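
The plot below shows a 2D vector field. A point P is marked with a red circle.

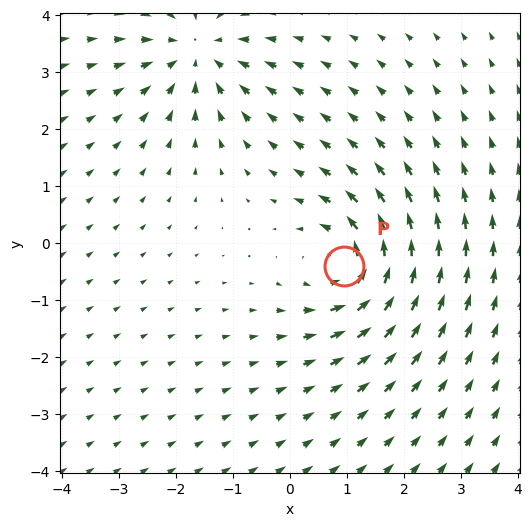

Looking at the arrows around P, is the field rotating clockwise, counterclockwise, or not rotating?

counterclockwise

Near P at (0.9, -0.4) the arrows circulate counterclockwise. The curl (z-component) there is about +3; positive curl means counterclockwise rotation.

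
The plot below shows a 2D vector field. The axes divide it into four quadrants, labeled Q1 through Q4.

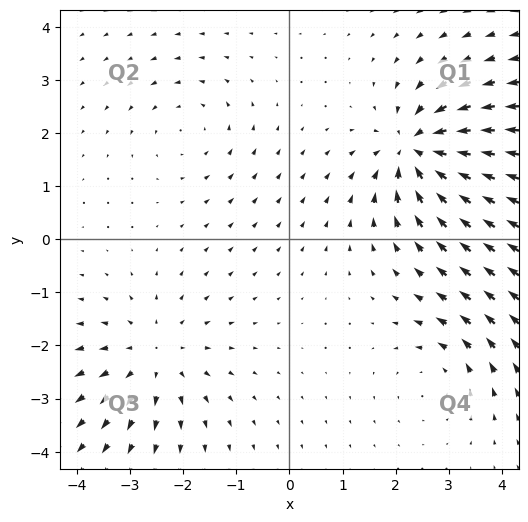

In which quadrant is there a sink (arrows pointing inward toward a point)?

The sink sits at approximately (2.4, 1.7), which lies in quadrant Q1. The divergence there is about -7, negative as expected for a sink.

Q1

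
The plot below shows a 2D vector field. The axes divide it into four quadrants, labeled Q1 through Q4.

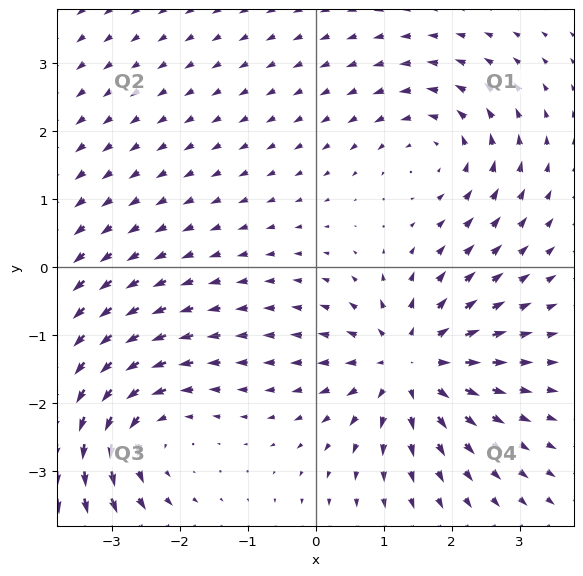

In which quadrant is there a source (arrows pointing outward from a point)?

The source sits at approximately (1.4, -1.4), which lies in quadrant Q4. The divergence there is about +5, positive as expected for a source.

Q4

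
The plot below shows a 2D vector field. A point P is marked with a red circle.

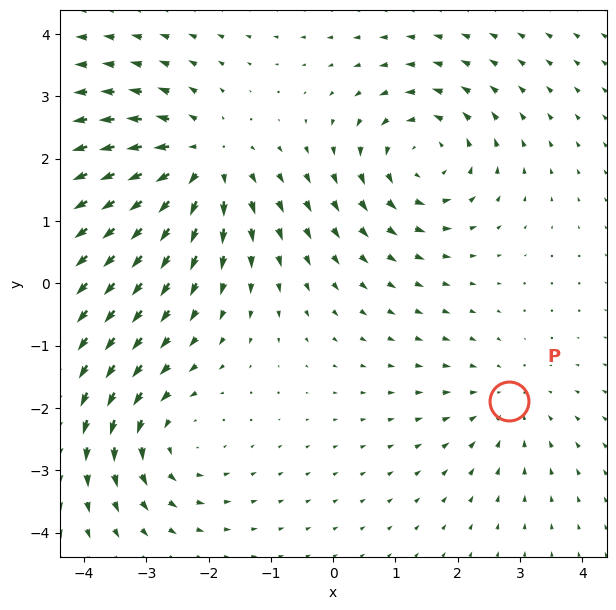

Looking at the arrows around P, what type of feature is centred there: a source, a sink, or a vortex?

sink

At P (2.8, -1.9) the arrows converge inward. Divergence about -3, curl ≈0 — negative divergence with near-zero curl is a sink.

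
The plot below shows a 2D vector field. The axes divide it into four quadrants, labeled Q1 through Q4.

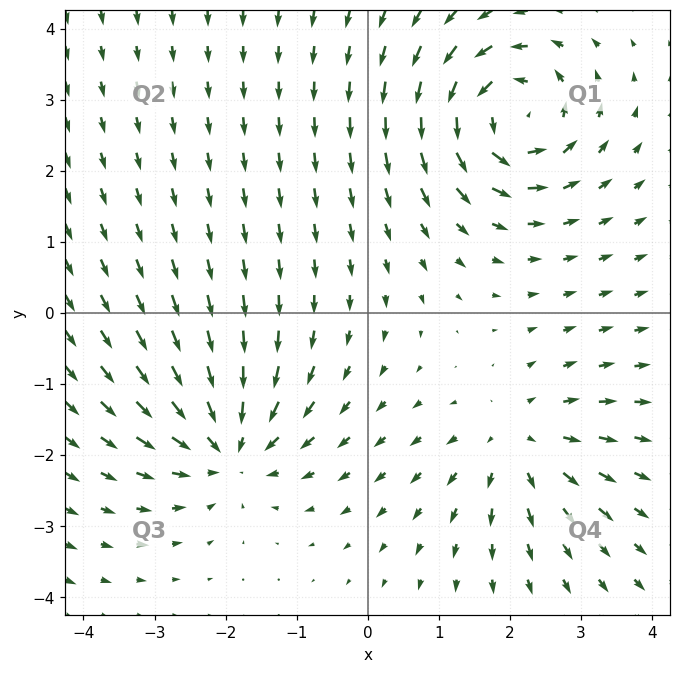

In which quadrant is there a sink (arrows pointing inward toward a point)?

The sink sits at approximately (-2.0, -1.9), which lies in quadrant Q3. The divergence there is about -5, negative as expected for a sink.

Q3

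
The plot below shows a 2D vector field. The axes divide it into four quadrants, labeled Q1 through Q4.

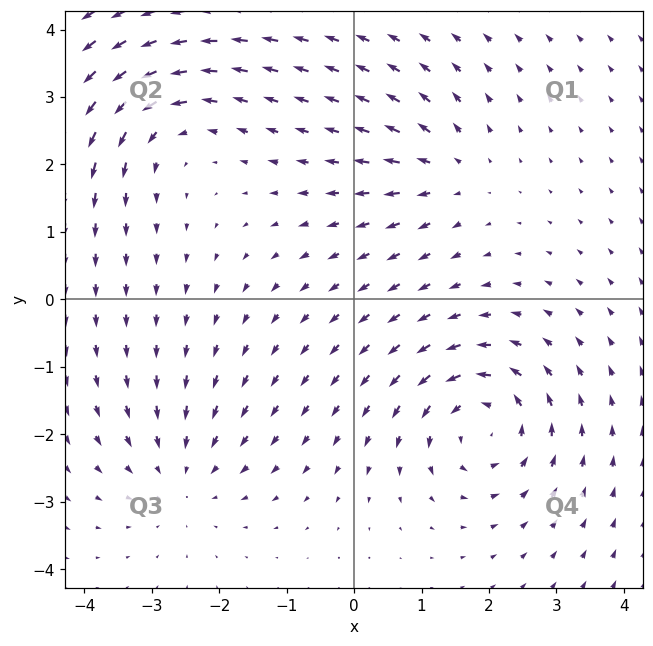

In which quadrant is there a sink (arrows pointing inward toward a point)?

The sink sits at approximately (-2.6, -2.6), which lies in quadrant Q3. The divergence there is about -3, negative as expected for a sink.

Q3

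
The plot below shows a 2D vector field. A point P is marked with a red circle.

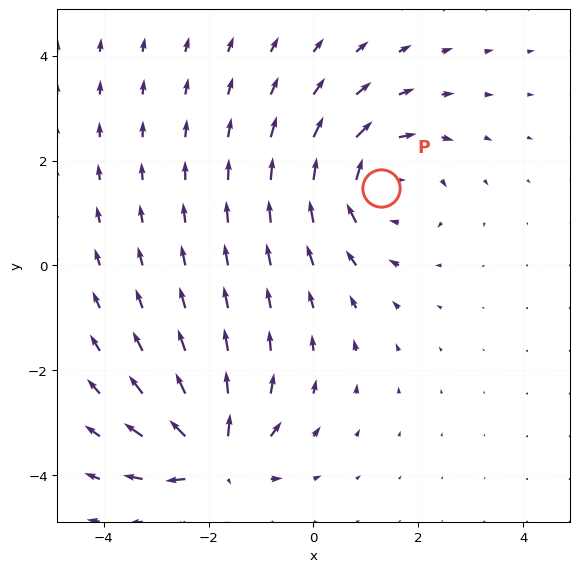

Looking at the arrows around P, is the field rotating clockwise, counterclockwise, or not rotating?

clockwise

Near P at (1.3, 1.5) the arrows circulate clockwise. The curl (z-component) there is about -4; negative curl means clockwise rotation.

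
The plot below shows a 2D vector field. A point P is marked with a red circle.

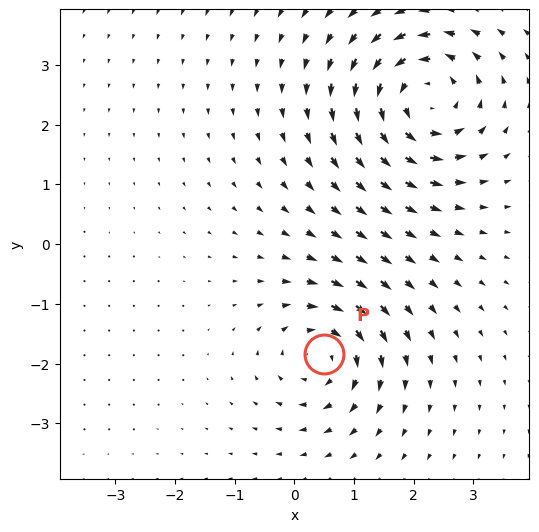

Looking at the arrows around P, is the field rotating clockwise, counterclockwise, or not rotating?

Near P at (0.5, -1.8) the arrows circulate clockwise. The curl (z-component) there is about -5; negative curl means clockwise rotation.

clockwise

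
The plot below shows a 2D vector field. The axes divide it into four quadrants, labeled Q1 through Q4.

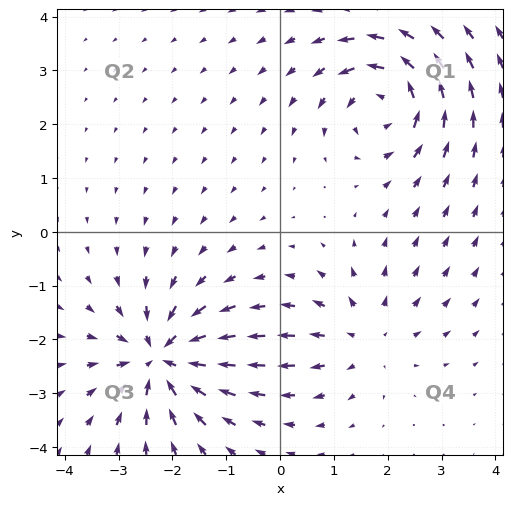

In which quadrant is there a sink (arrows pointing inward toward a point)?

The sink sits at approximately (-2.2, -2.4), which lies in quadrant Q3. The divergence there is about -6, negative as expected for a sink.

Q3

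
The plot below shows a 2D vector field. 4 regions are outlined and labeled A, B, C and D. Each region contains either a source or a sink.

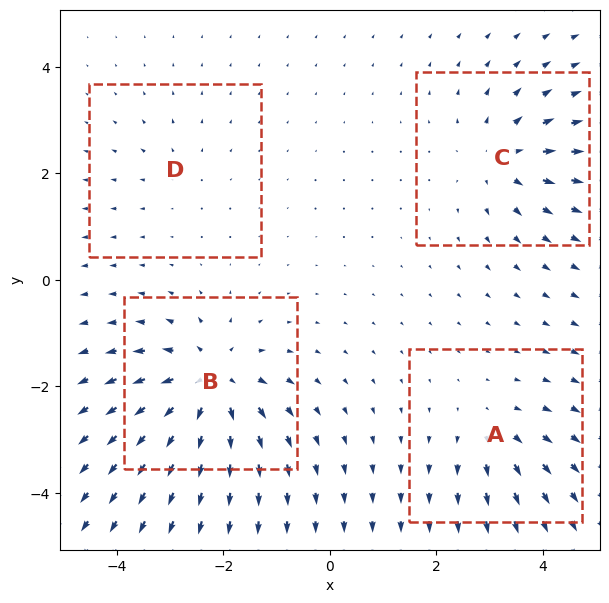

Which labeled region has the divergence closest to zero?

D

Divergence at each region's feature centre — A: about +4, B: about +8, C: about +5, D: about +2. Region D is closest to zero.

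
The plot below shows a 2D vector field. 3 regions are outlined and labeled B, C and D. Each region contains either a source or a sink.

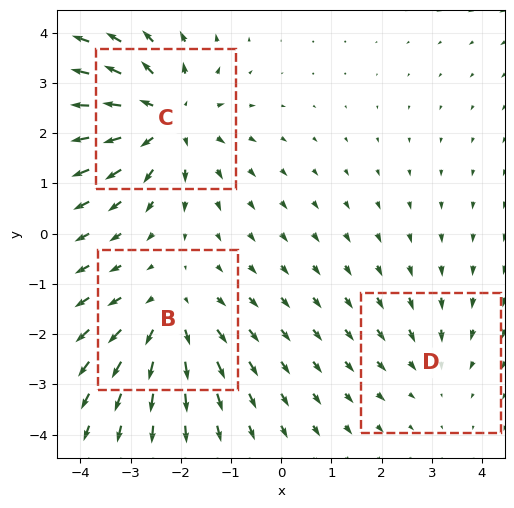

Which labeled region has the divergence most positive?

Divergence at each region's feature centre — B: about +3, C: about +4, D: about -2. Region C is most positive.

C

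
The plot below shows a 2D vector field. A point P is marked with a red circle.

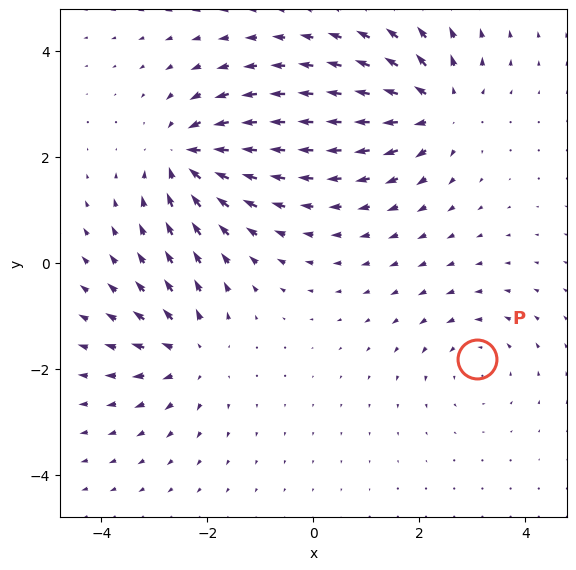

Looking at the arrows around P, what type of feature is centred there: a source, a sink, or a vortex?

vortex

At P (3.1, -1.8) the arrows circulate counterclockwise. Divergence ≈0, curl about +3 — near-zero divergence with nonzero curl is a vortex.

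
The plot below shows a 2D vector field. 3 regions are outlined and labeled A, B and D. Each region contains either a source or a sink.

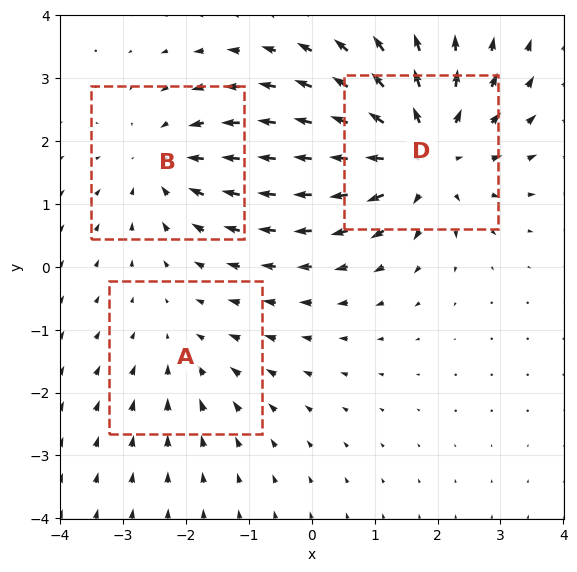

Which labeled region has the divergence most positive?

Divergence at each region's feature centre — A: about -2, B: about -3, D: about +5. Region D is most positive.

D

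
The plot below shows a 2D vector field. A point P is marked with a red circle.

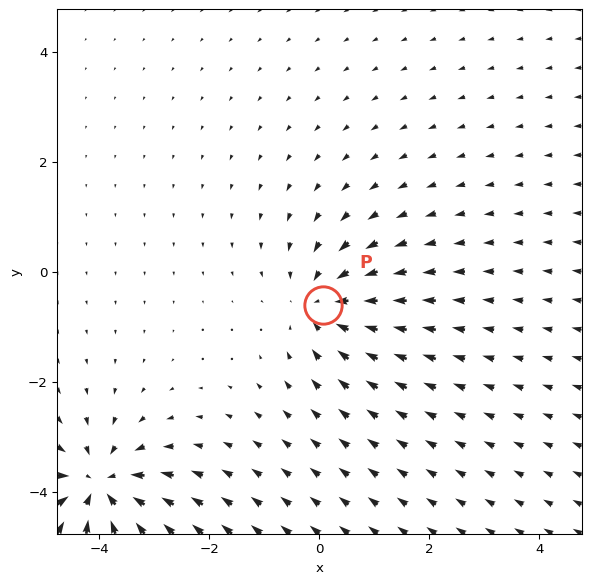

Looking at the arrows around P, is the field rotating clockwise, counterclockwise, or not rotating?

Near P at (0.1, -0.6) the arrows show no circulation. The curl there is ≈0.

not rotating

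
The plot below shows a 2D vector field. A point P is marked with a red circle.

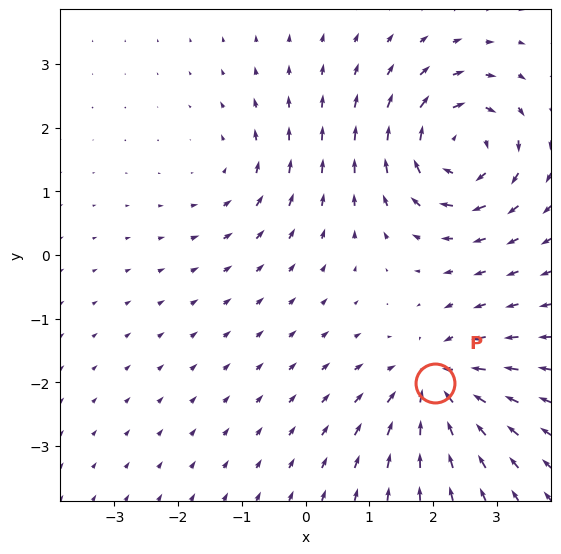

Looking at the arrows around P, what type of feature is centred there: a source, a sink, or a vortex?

sink

At P (2.0, -2.0) the arrows converge inward. Divergence about -6, curl ≈0 — negative divergence with near-zero curl is a sink.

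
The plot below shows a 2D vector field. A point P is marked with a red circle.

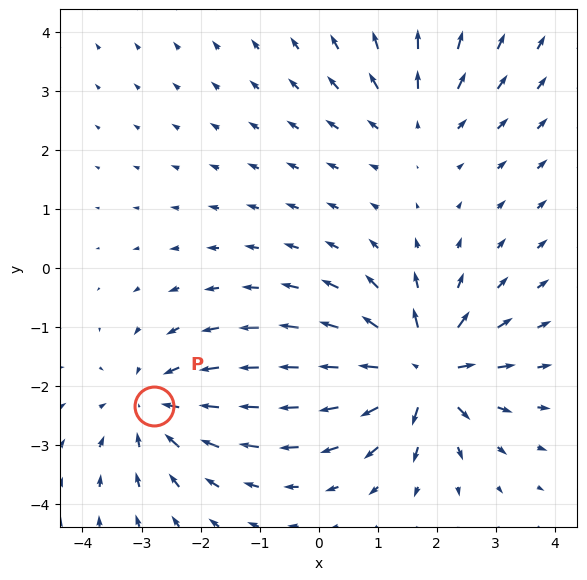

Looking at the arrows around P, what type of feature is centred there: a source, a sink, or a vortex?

sink

At P (-2.8, -2.3) the arrows converge inward. Divergence about -3, curl ≈0 — negative divergence with near-zero curl is a sink.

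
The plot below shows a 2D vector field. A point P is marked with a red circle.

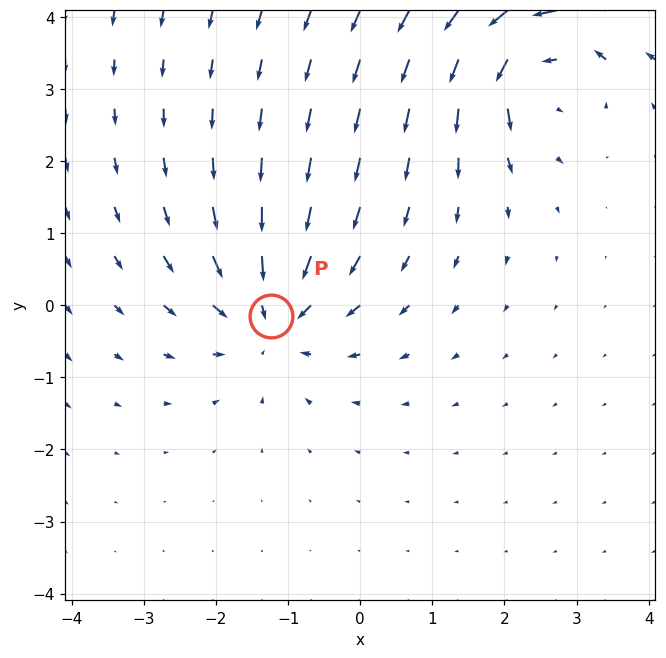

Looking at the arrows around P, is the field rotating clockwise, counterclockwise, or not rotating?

not rotating

Near P at (-1.2, -0.1) the arrows show no circulation. The curl there is ≈0.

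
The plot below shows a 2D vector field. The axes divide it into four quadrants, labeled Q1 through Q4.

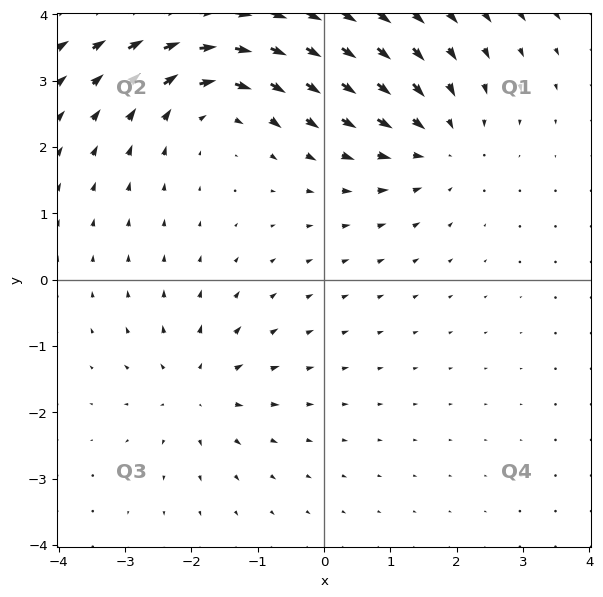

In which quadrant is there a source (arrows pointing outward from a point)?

Q3

The source sits at approximately (-1.9, -1.7), which lies in quadrant Q3. The divergence there is about +3, positive as expected for a source.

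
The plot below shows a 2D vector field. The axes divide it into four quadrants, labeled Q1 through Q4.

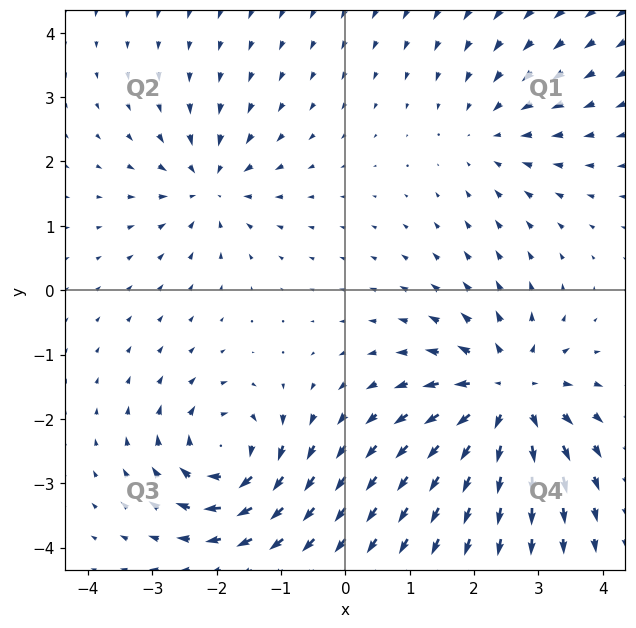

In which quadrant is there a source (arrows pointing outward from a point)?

Q4

The source sits at approximately (2.5, -1.6), which lies in quadrant Q4. The divergence there is about +6, positive as expected for a source.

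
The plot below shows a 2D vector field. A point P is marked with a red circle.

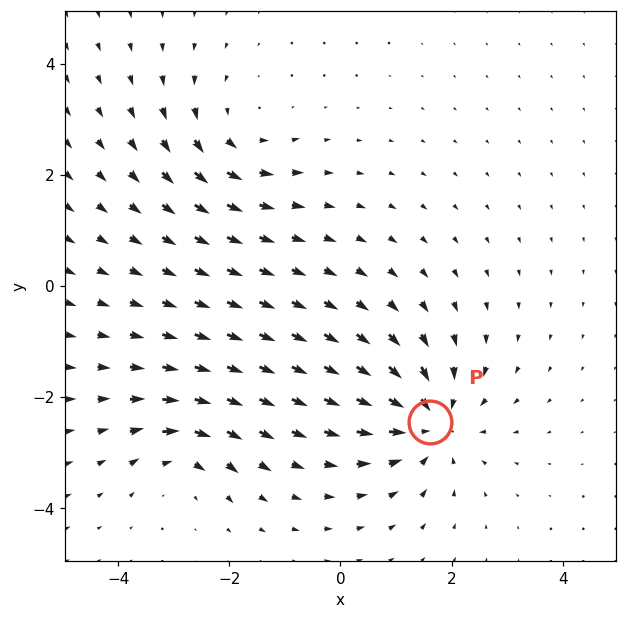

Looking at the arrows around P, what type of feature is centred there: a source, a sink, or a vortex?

At P (1.6, -2.4) the arrows converge inward. Divergence about -5, curl ≈0 — negative divergence with near-zero curl is a sink.

sink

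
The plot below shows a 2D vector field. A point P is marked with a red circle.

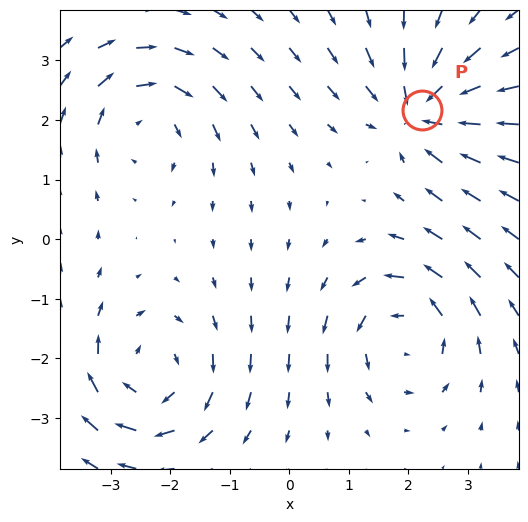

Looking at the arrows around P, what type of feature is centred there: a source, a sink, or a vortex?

sink

At P (2.2, 2.2) the arrows converge inward. Divergence about -5, curl ≈0 — negative divergence with near-zero curl is a sink.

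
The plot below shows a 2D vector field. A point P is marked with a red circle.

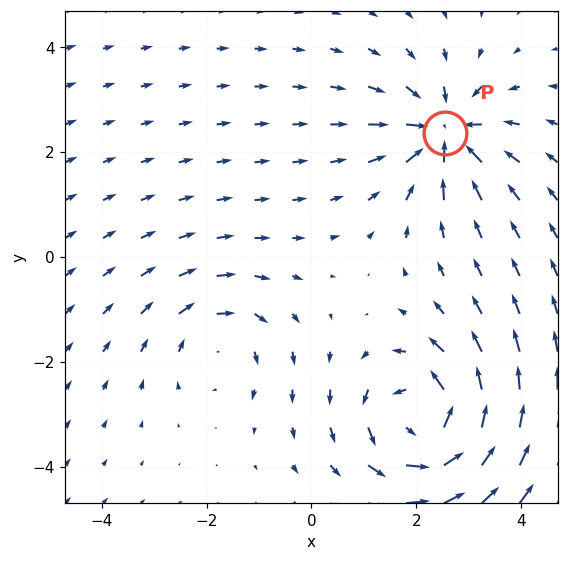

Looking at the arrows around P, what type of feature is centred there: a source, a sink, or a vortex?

sink

At P (2.5, 2.4) the arrows converge inward. Divergence about -5, curl ≈0 — negative divergence with near-zero curl is a sink.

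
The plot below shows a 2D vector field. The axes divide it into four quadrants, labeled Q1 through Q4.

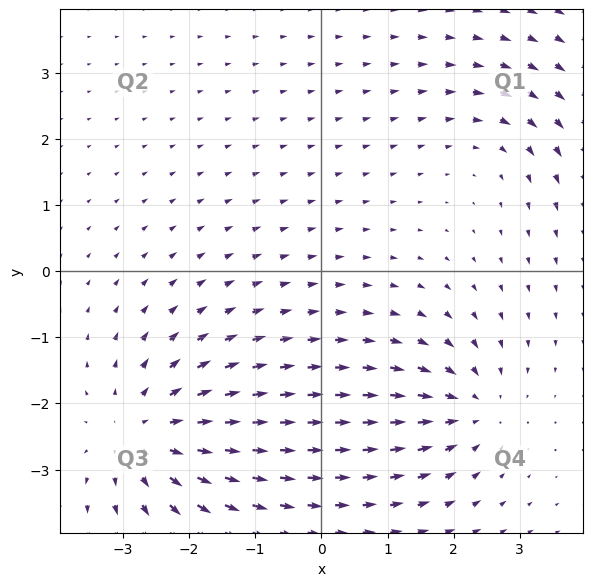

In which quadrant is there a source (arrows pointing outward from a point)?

Q3

The source sits at approximately (-2.7, -2.5), which lies in quadrant Q3. The divergence there is about +4, positive as expected for a source.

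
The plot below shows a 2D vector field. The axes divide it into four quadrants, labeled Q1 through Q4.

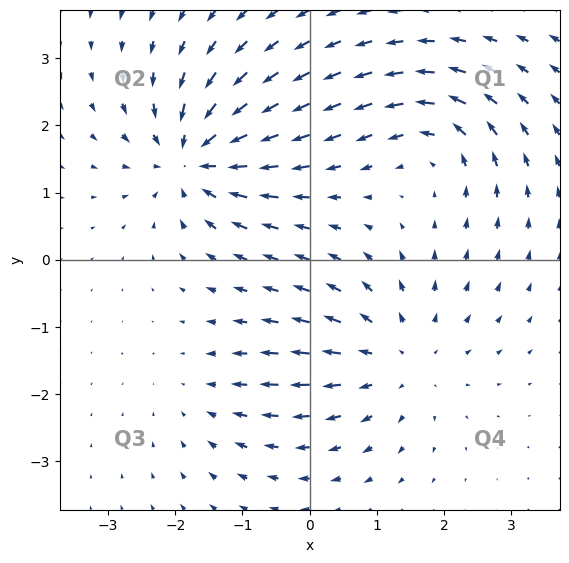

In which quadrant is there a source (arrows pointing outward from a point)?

The source sits at approximately (1.3, -1.5), which lies in quadrant Q4. The divergence there is about +4, positive as expected for a source.

Q4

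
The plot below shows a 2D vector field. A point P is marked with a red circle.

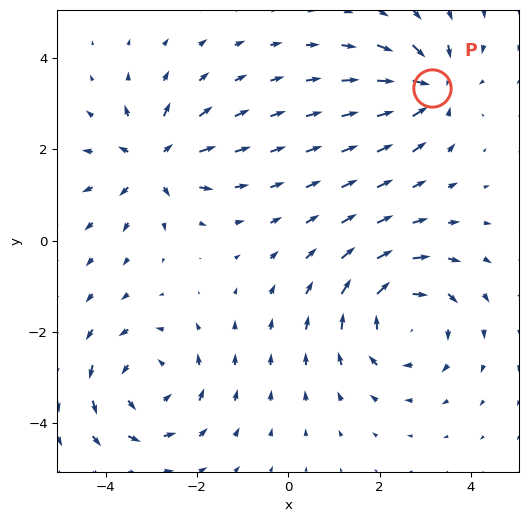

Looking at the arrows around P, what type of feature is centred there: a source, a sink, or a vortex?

At P (3.1, 3.3) the arrows converge inward. Divergence about -5, curl ≈0 — negative divergence with near-zero curl is a sink.

sink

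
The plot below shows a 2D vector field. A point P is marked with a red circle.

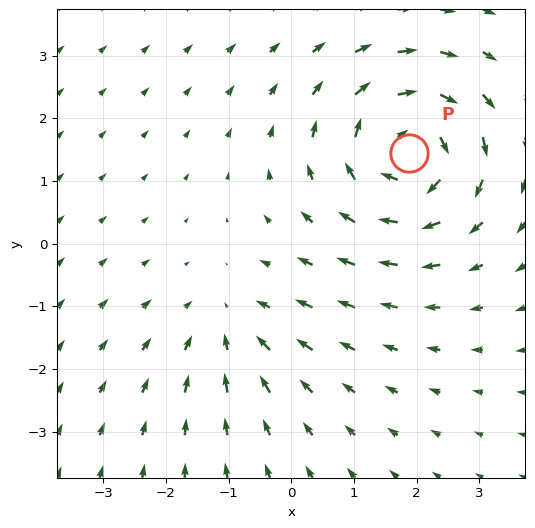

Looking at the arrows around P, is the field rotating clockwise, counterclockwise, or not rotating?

Near P at (1.9, 1.4) the arrows circulate clockwise. The curl (z-component) there is about -5; negative curl means clockwise rotation.

clockwise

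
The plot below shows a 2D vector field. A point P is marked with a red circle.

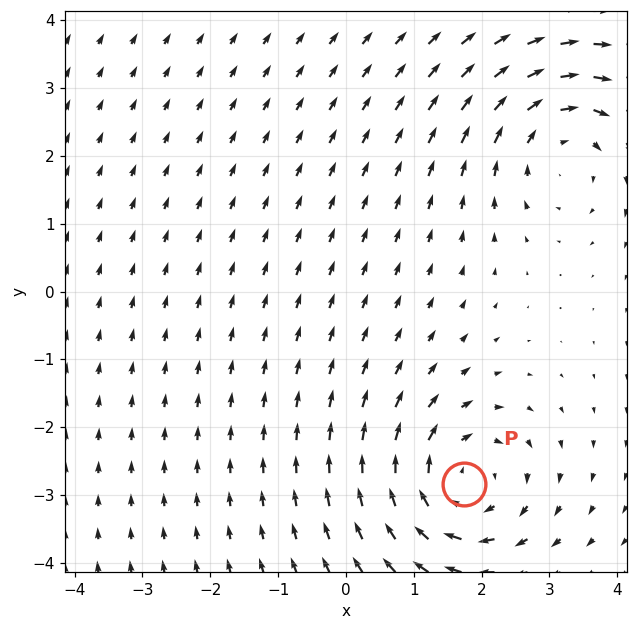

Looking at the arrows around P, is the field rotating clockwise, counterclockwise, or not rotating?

Near P at (1.7, -2.8) the arrows circulate clockwise. The curl (z-component) there is about -4; negative curl means clockwise rotation.

clockwise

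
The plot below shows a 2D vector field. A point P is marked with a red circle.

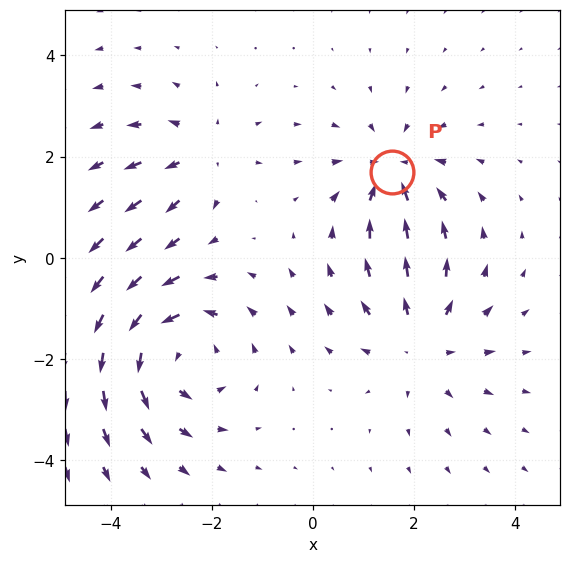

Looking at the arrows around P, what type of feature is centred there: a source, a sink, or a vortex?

sink

At P (1.6, 1.7) the arrows converge inward. Divergence about -4, curl ≈0 — negative divergence with near-zero curl is a sink.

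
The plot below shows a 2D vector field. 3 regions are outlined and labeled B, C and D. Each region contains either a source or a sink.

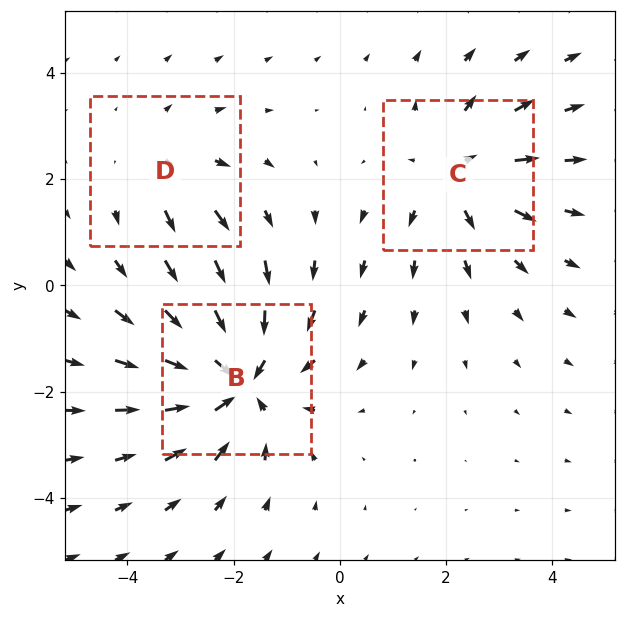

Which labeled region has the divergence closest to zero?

D

Divergence at each region's feature centre — B: about -4, C: about +3, D: about +2. Region D is closest to zero.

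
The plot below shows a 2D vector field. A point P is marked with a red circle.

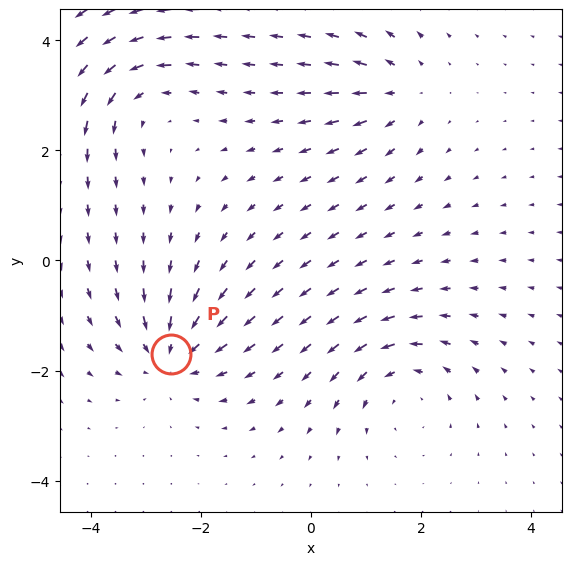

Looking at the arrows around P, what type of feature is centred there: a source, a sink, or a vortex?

At P (-2.5, -1.7) the arrows converge inward. Divergence about -5, curl ≈0 — negative divergence with near-zero curl is a sink.

sink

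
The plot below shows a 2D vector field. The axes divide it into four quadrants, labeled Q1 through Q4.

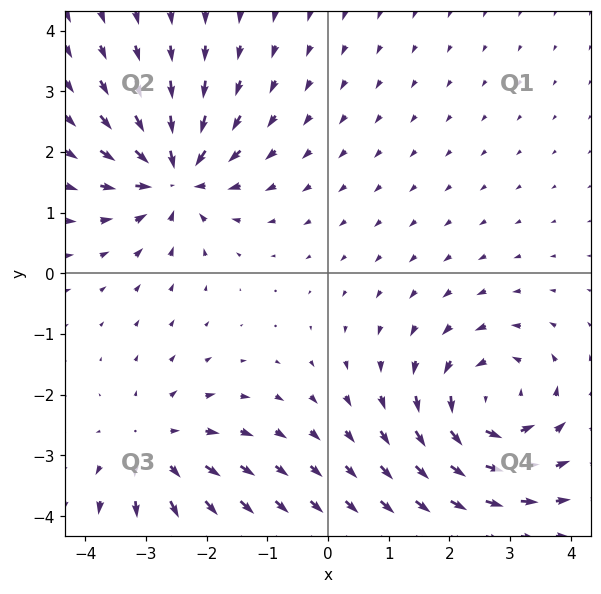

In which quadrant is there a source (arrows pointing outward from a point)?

The source sits at approximately (-2.9, -2.9), which lies in quadrant Q3. The divergence there is about +3, positive as expected for a source.

Q3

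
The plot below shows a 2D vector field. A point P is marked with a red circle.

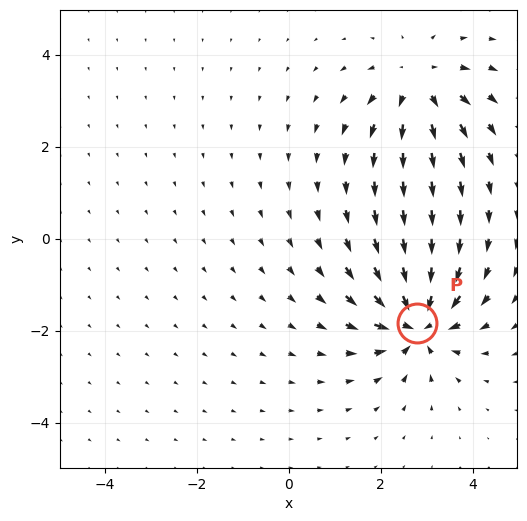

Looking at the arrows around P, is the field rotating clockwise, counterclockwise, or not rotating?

not rotating

Near P at (2.8, -1.8) the arrows show no circulation. The curl there is ≈0.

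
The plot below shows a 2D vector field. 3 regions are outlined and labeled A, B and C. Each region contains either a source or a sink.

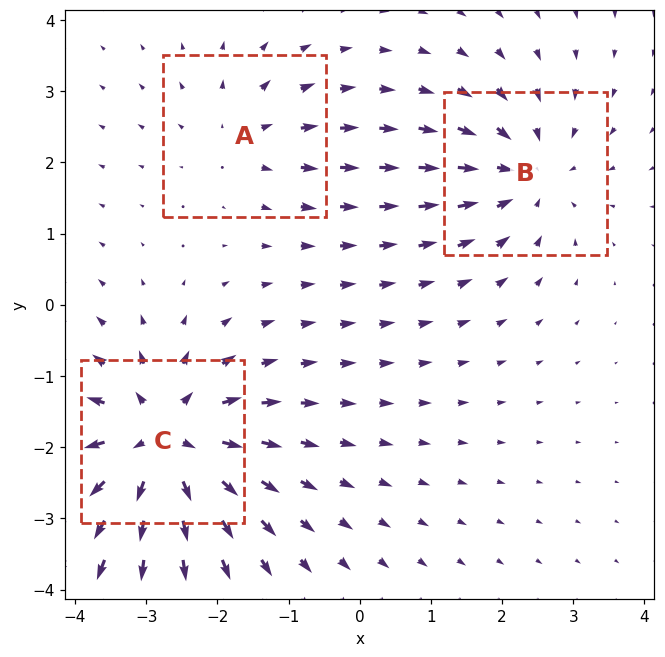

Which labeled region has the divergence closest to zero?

Divergence at each region's feature centre — A: about +2, B: about -3, C: about +5. Region A is closest to zero.

A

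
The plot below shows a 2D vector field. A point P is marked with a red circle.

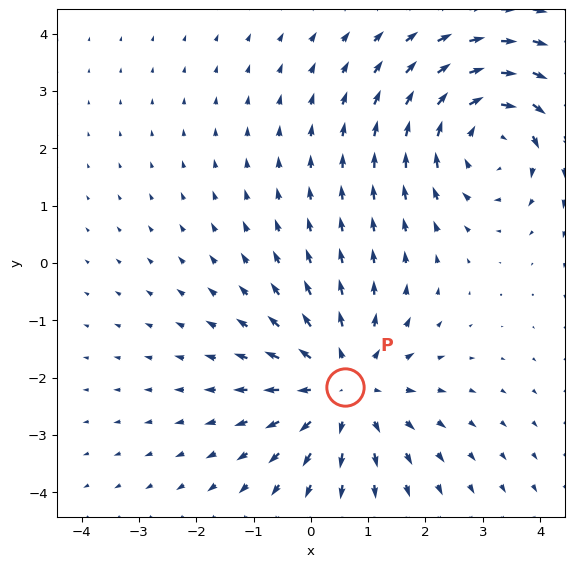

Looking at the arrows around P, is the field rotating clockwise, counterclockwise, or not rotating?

not rotating

Near P at (0.6, -2.2) the arrows show no circulation. The curl there is ≈0.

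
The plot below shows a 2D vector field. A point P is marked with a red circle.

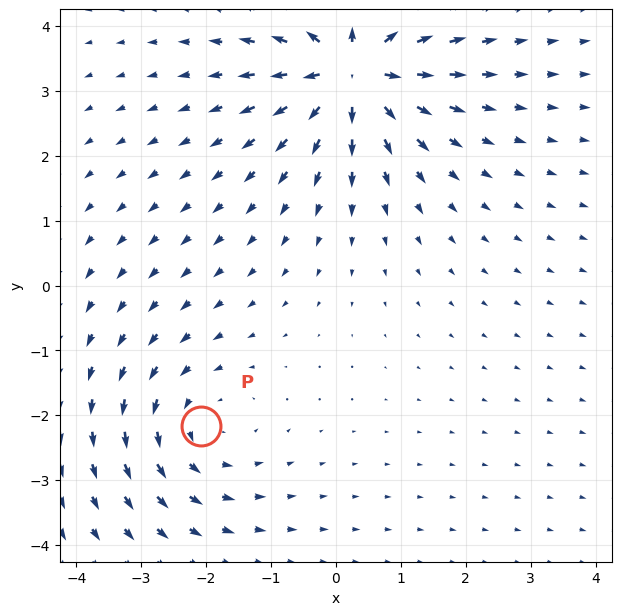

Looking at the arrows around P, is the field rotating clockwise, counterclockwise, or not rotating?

counterclockwise

Near P at (-2.1, -2.2) the arrows circulate counterclockwise. The curl (z-component) there is about +3; positive curl means counterclockwise rotation.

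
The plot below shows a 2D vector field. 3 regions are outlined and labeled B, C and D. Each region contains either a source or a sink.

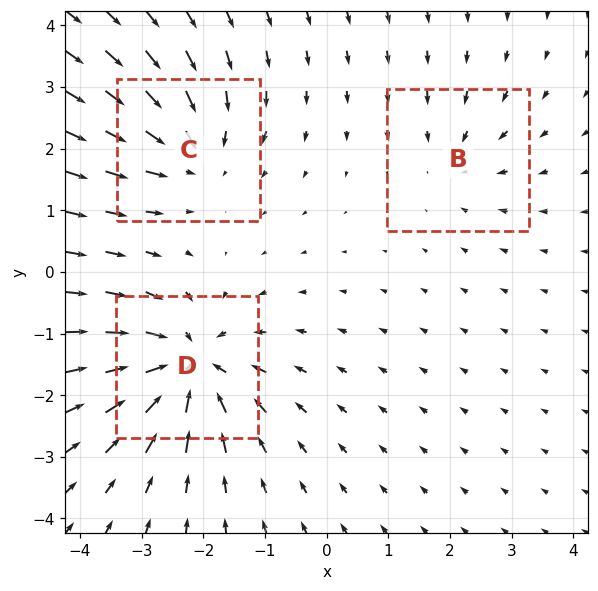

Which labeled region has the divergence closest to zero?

B

Divergence at each region's feature centre — B: about -2, C: about -4, D: about -5. Region B is closest to zero.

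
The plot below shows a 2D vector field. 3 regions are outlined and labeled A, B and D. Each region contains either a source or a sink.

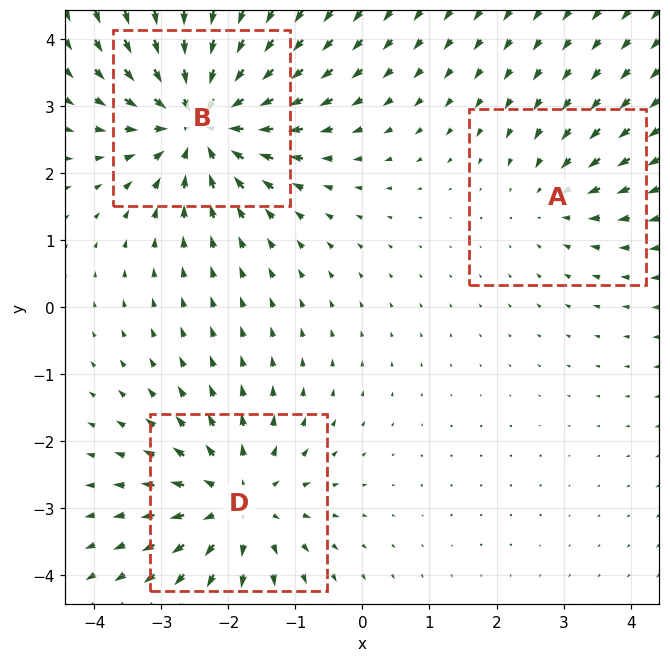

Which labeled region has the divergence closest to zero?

A

Divergence at each region's feature centre — A: about -2, B: about -5, D: about +4. Region A is closest to zero.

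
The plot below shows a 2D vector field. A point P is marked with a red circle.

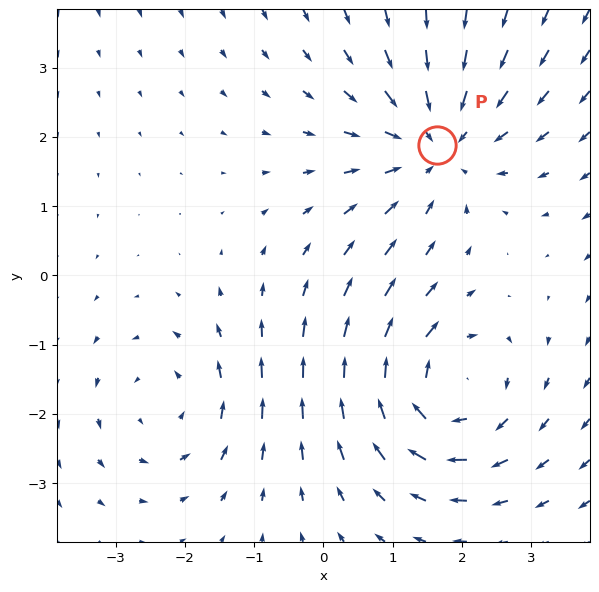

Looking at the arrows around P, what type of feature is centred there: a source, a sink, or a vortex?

sink

At P (1.6, 1.9) the arrows converge inward. Divergence about -4, curl ≈0 — negative divergence with near-zero curl is a sink.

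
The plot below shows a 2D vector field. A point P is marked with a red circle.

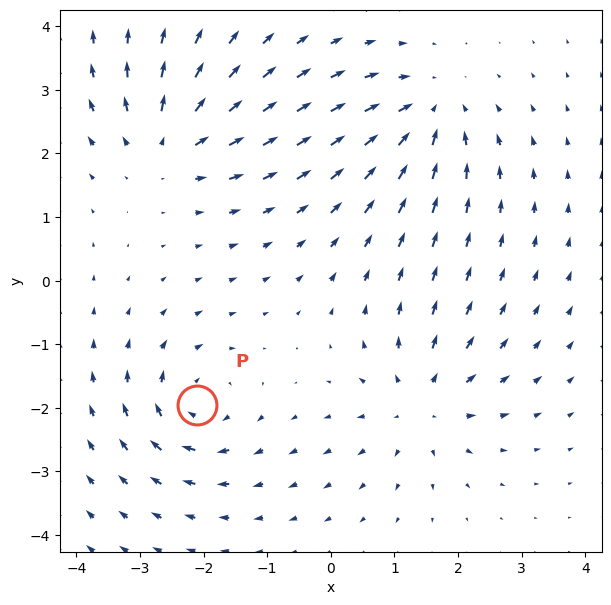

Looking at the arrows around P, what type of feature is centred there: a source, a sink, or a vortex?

At P (-2.1, -2.0) the arrows circulate clockwise. Divergence ≈0, curl about -5 — near-zero divergence with nonzero curl is a vortex.

vortex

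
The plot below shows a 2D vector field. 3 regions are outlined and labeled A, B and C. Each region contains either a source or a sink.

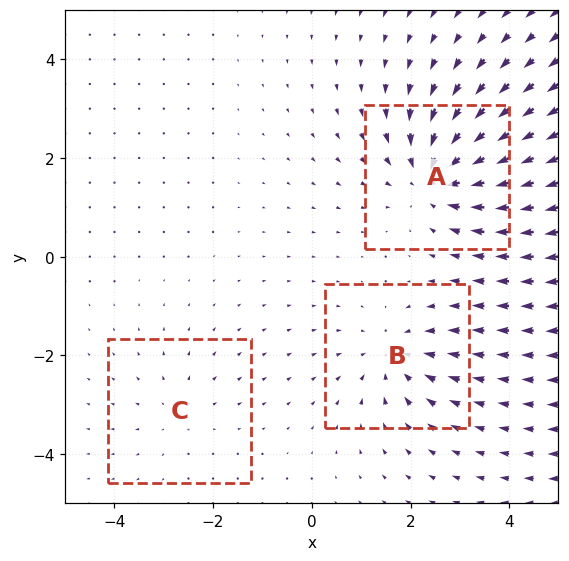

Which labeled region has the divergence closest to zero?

Divergence at each region's feature centre — A: about -5, B: about -3, C: about +2. Region C is closest to zero.

C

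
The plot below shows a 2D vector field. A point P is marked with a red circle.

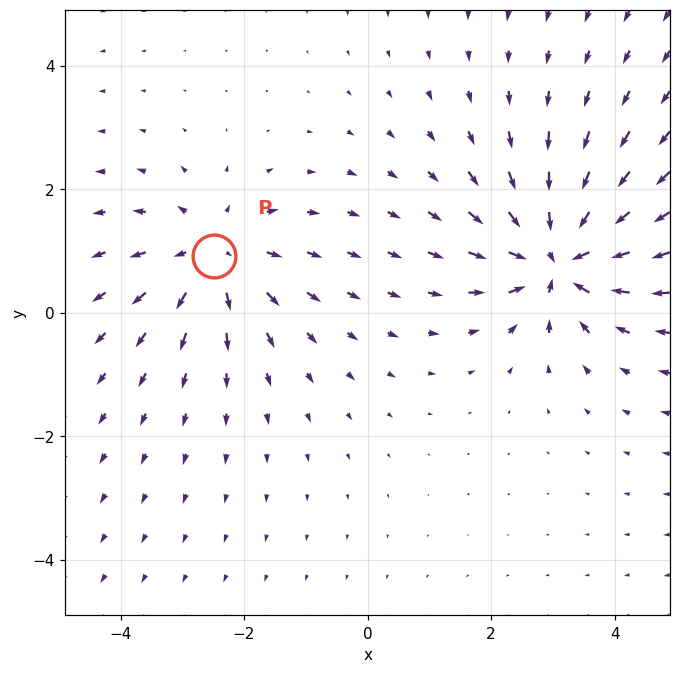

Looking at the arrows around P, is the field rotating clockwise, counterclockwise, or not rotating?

not rotating

Near P at (-2.5, 0.9) the arrows show no circulation. The curl there is ≈0.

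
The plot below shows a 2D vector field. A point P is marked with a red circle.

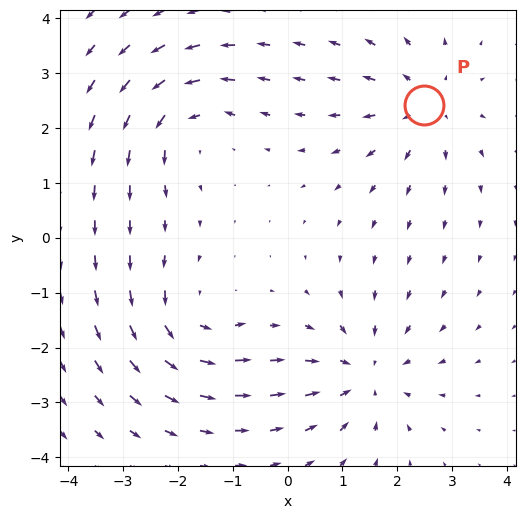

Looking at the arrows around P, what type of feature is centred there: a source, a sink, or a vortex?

source

At P (2.5, 2.4) the arrows spread outward. Divergence about +4, curl ≈0 — positive divergence with near-zero curl is a source.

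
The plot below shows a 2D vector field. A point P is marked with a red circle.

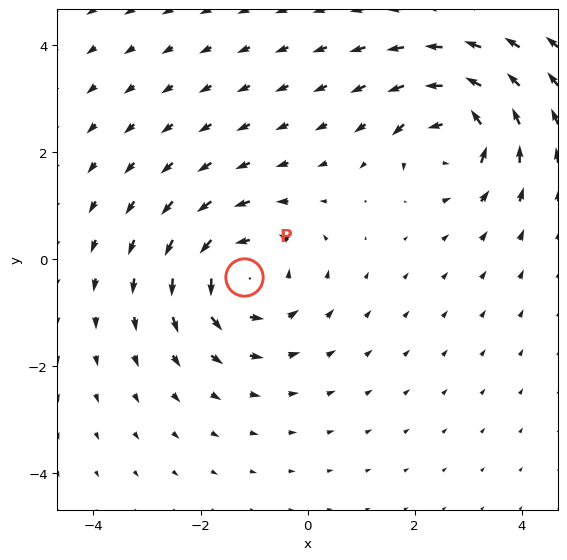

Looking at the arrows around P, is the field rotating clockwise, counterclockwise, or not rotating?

counterclockwise

Near P at (-1.2, -0.3) the arrows circulate counterclockwise. The curl (z-component) there is about +5; positive curl means counterclockwise rotation.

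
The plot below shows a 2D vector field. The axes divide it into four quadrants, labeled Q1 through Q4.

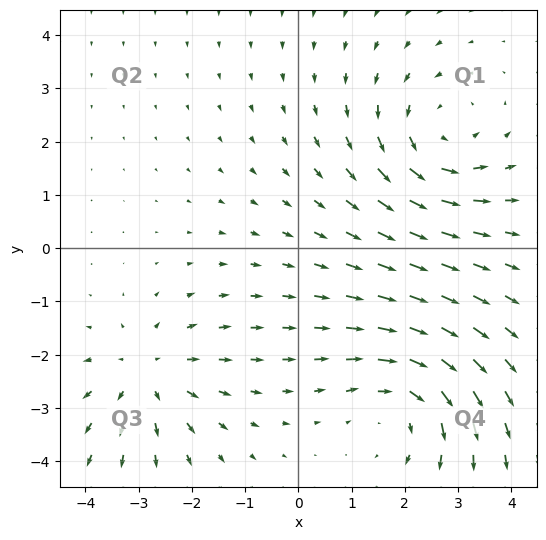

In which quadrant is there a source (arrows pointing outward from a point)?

The source sits at approximately (-2.8, -2.4), which lies in quadrant Q3. The divergence there is about +3, positive as expected for a source.

Q3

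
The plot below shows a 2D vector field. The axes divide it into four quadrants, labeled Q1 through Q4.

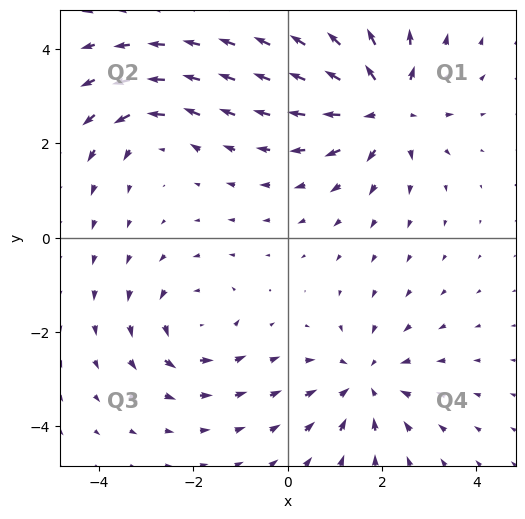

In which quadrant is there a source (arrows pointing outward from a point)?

Q1

The source sits at approximately (2.1, 2.8), which lies in quadrant Q1. The divergence there is about +5, positive as expected for a source.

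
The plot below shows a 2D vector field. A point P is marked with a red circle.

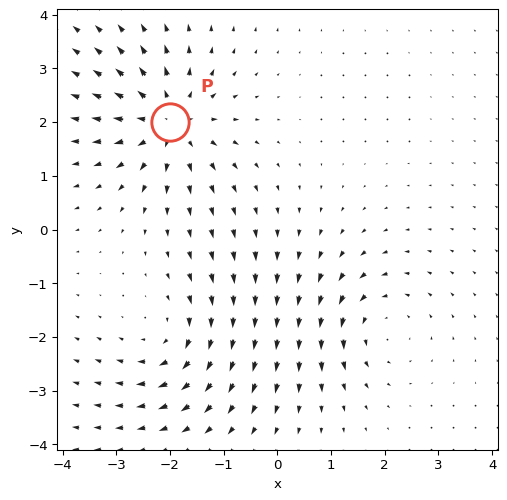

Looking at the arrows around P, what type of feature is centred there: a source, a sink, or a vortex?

At P (-2.0, 2.0) the arrows spread outward. Divergence about +6, curl ≈0 — positive divergence with near-zero curl is a source.

source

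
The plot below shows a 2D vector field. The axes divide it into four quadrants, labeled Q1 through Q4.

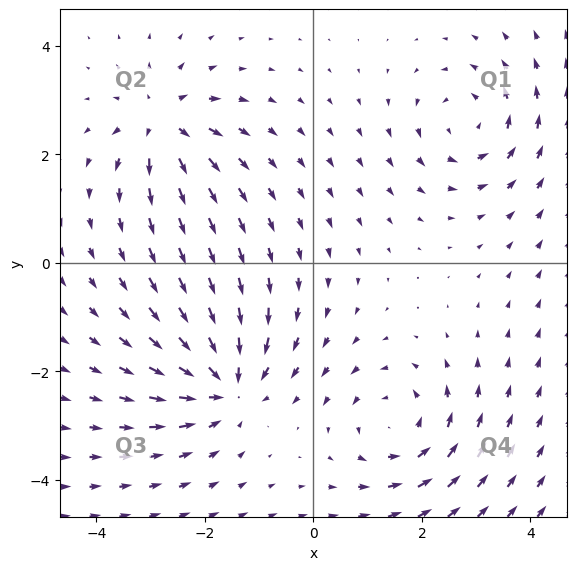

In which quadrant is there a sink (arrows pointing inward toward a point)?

The sink sits at approximately (-1.6, -2.2), which lies in quadrant Q3. The divergence there is about -4, negative as expected for a sink.

Q3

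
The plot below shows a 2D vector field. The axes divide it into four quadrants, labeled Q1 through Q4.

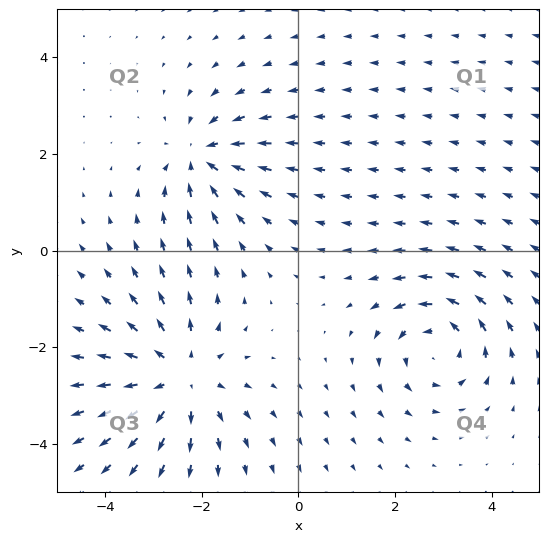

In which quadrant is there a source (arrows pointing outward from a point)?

The source sits at approximately (-2.5, -2.6), which lies in quadrant Q3. The divergence there is about +4, positive as expected for a source.

Q3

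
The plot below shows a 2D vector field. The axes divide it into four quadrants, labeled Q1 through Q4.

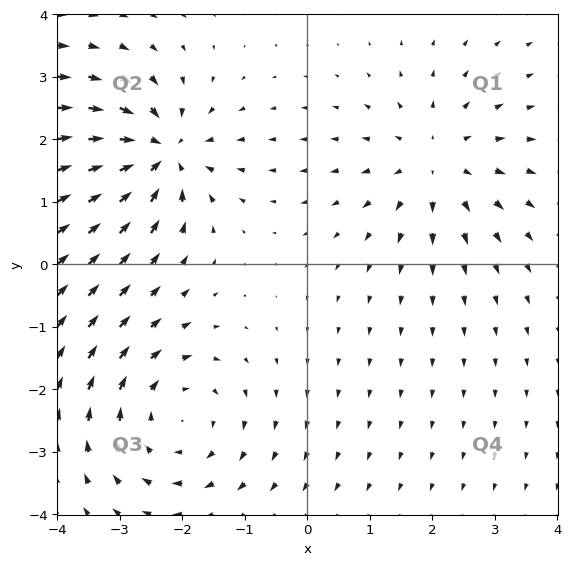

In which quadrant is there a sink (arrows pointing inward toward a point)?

Q2

The sink sits at approximately (-2.4, 1.8), which lies in quadrant Q2. The divergence there is about -7, negative as expected for a sink.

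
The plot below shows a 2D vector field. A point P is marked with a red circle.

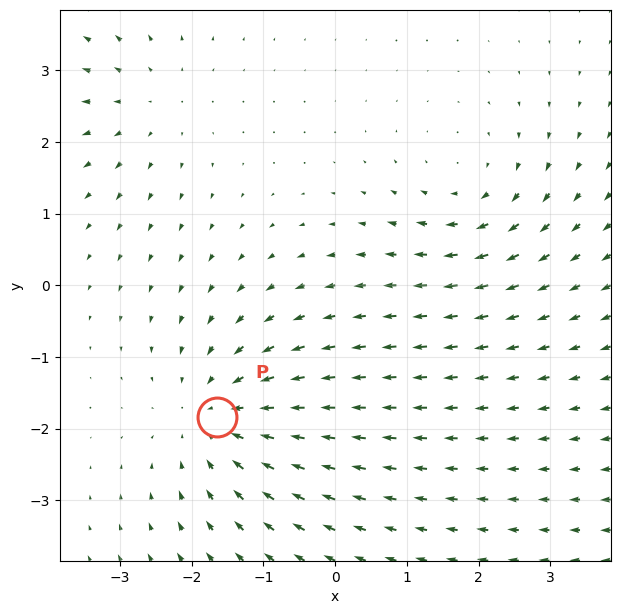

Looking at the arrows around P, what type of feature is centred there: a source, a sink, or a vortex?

At P (-1.6, -1.8) the arrows converge inward. Divergence about -4, curl ≈0 — negative divergence with near-zero curl is a sink.

sink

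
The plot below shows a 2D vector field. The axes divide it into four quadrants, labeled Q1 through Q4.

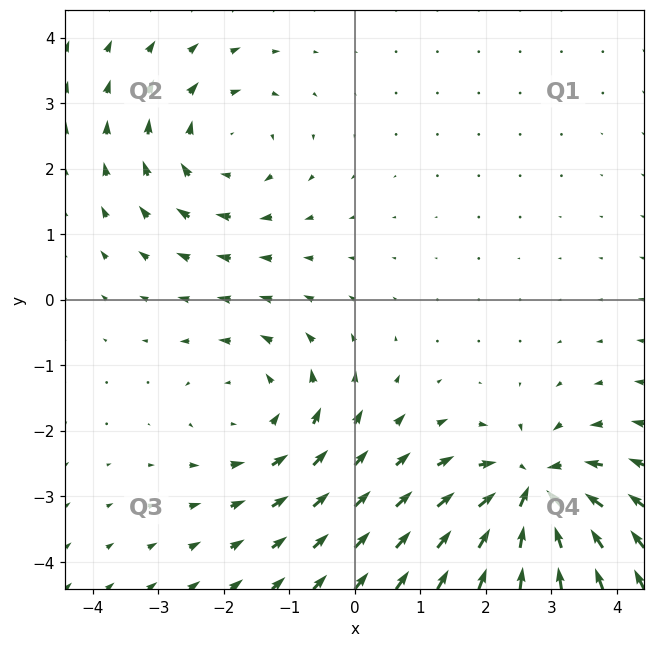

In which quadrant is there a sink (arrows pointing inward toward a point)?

The sink sits at approximately (2.7, -3.0), which lies in quadrant Q4. The divergence there is about -6, negative as expected for a sink.

Q4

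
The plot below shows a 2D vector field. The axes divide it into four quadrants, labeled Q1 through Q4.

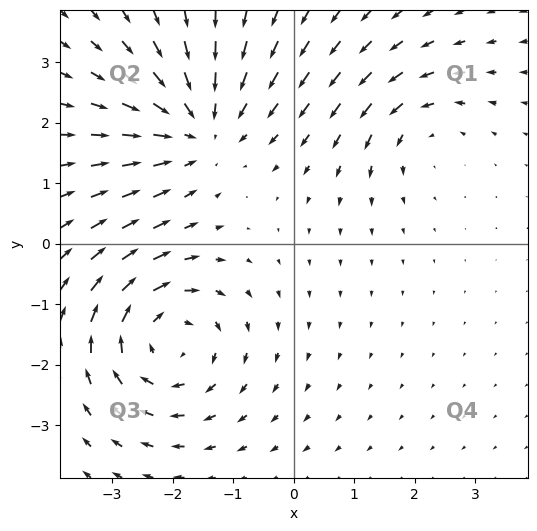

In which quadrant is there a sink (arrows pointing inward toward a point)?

Q2

The sink sits at approximately (-1.6, 1.9), which lies in quadrant Q2. The divergence there is about -4, negative as expected for a sink.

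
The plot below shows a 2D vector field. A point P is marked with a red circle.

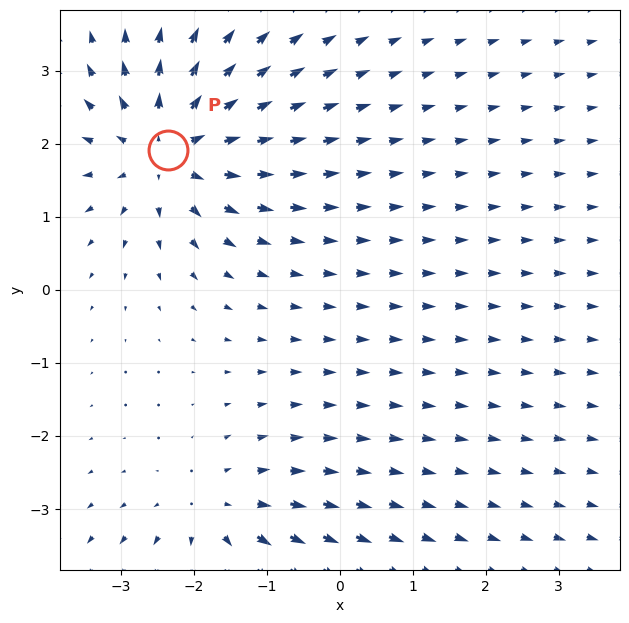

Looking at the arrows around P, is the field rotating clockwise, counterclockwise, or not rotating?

not rotating

Near P at (-2.3, 1.9) the arrows show no circulation. The curl there is ≈0.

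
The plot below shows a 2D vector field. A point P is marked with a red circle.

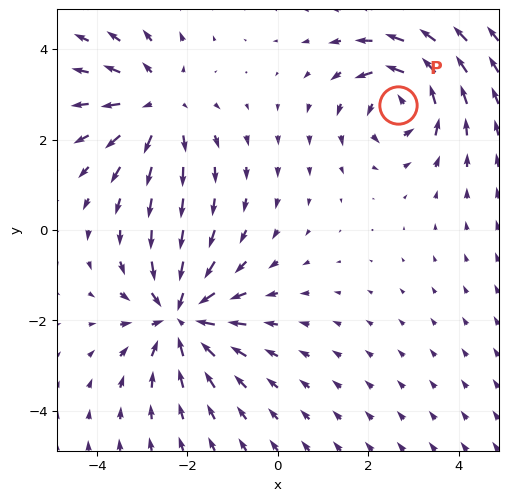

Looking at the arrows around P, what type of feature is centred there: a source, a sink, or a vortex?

At P (2.7, 2.8) the arrows circulate counterclockwise. Divergence ≈0, curl about +4 — near-zero divergence with nonzero curl is a vortex.

vortex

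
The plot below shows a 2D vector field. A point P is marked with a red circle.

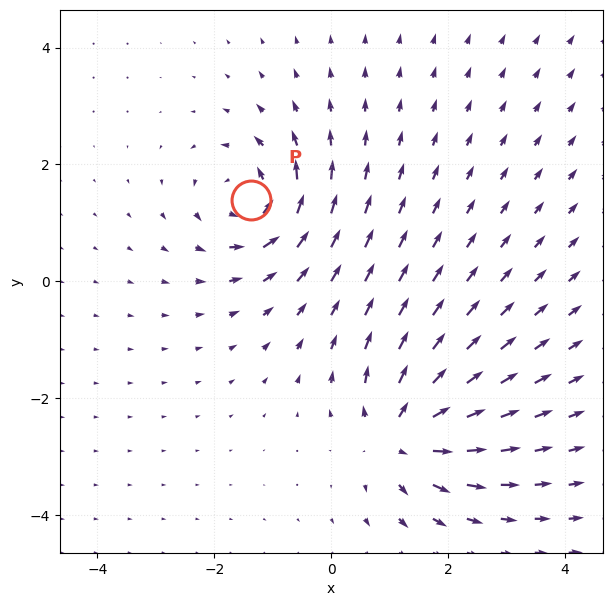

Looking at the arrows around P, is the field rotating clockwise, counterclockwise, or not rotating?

Near P at (-1.4, 1.4) the arrows circulate counterclockwise. The curl (z-component) there is about +5; positive curl means counterclockwise rotation.

counterclockwise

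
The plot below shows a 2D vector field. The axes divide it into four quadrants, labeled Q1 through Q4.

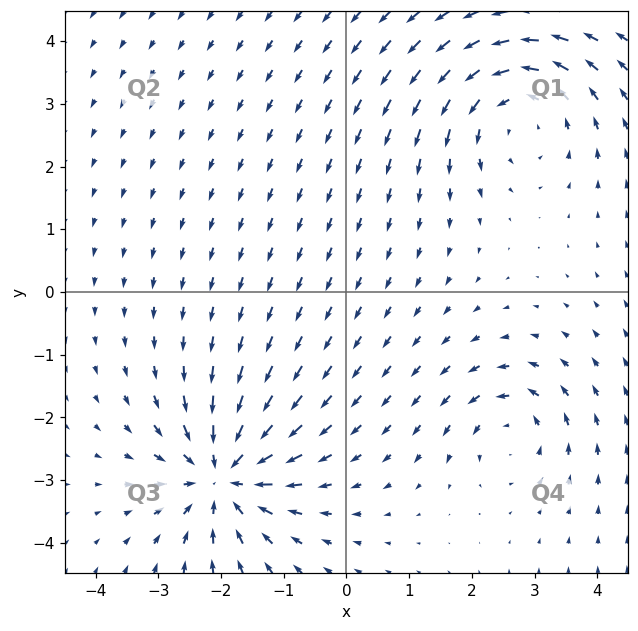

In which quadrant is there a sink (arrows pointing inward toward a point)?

Q3

The sink sits at approximately (-2.0, -2.9), which lies in quadrant Q3. The divergence there is about -5, negative as expected for a sink.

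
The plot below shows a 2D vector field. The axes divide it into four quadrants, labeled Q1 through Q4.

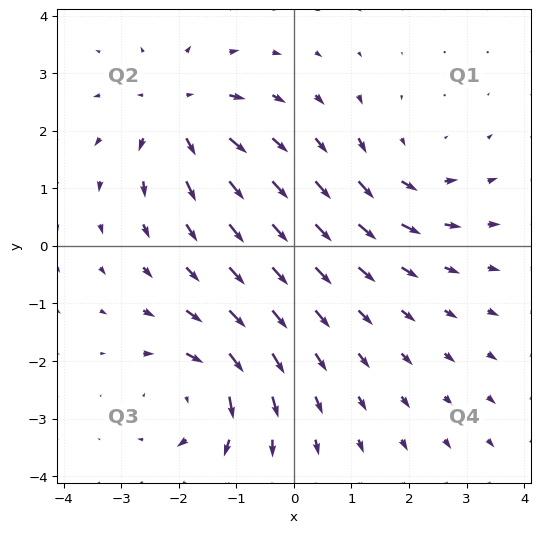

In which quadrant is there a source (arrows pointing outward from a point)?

The source sits at approximately (-2.0, 2.3), which lies in quadrant Q2. The divergence there is about +5, positive as expected for a source.

Q2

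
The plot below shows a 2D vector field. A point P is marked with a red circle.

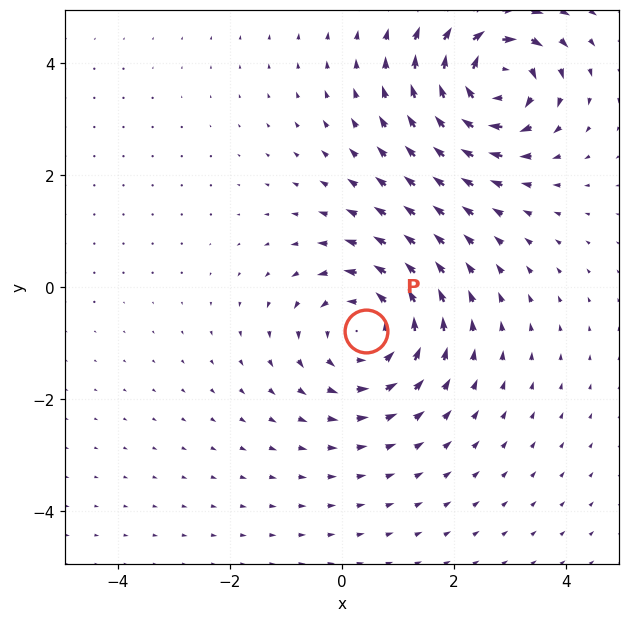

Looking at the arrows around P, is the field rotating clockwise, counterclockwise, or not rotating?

Near P at (0.4, -0.8) the arrows circulate counterclockwise. The curl (z-component) there is about +3; positive curl means counterclockwise rotation.

counterclockwise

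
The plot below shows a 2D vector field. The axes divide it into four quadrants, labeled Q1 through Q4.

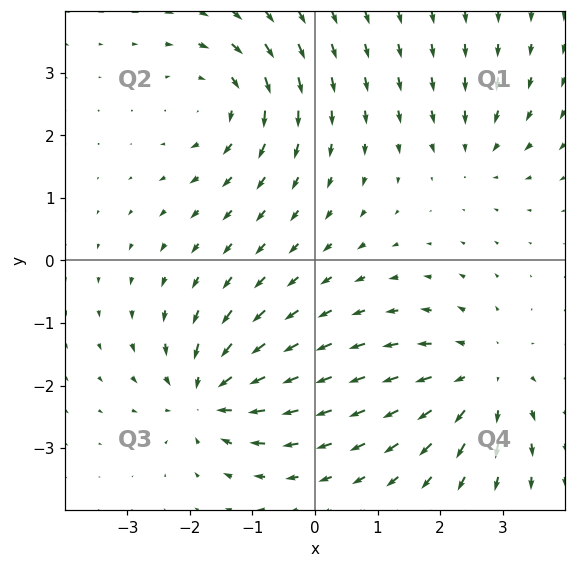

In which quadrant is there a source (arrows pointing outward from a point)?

Q4

The source sits at approximately (2.7, -1.9), which lies in quadrant Q4. The divergence there is about +4, positive as expected for a source.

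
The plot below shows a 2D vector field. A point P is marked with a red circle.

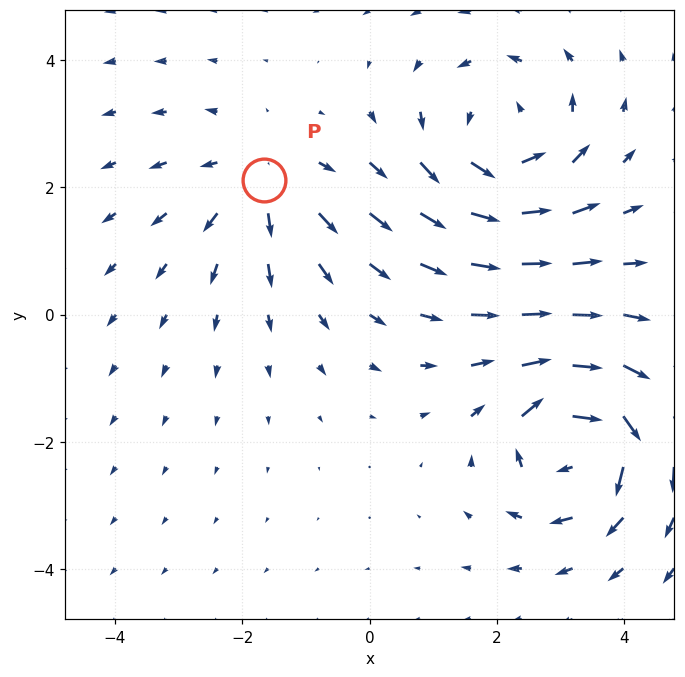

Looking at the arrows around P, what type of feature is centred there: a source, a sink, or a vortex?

source

At P (-1.7, 2.1) the arrows spread outward. Divergence about +3, curl ≈0 — positive divergence with near-zero curl is a source.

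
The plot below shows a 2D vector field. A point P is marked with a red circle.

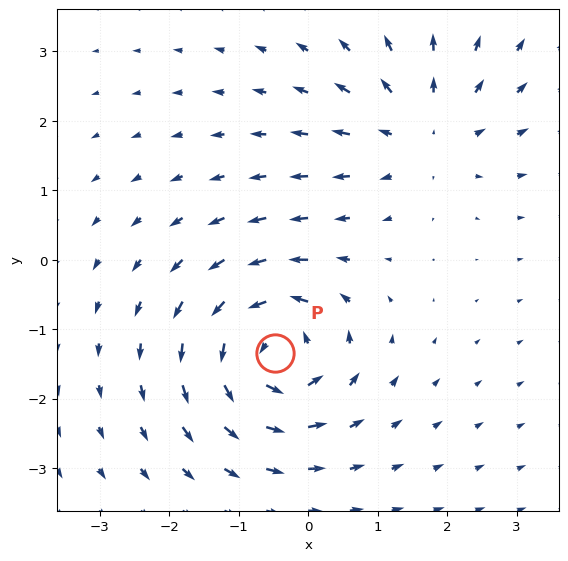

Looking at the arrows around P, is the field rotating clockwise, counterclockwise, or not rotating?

Near P at (-0.5, -1.3) the arrows circulate counterclockwise. The curl (z-component) there is about +6; positive curl means counterclockwise rotation.

counterclockwise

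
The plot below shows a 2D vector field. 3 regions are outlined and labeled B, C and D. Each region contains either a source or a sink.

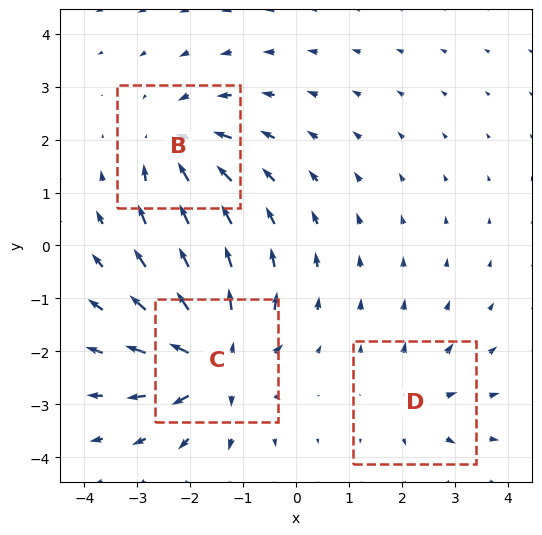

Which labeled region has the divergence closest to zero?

D

Divergence at each region's feature centre — B: about -4, C: about +5, D: about +2. Region D is closest to zero.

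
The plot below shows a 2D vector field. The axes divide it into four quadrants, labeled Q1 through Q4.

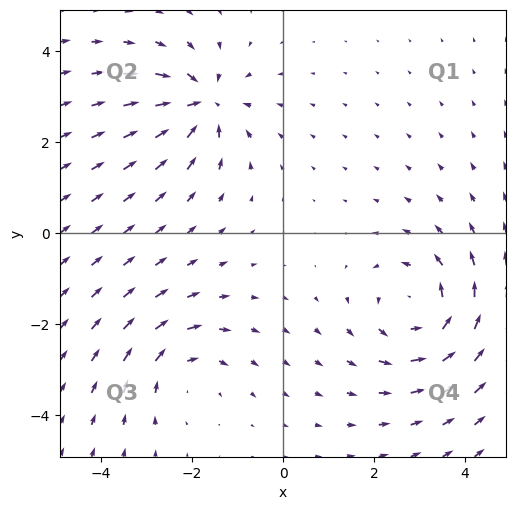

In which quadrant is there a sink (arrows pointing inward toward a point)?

Q2

The sink sits at approximately (-1.8, 2.9), which lies in quadrant Q2. The divergence there is about -5, negative as expected for a sink.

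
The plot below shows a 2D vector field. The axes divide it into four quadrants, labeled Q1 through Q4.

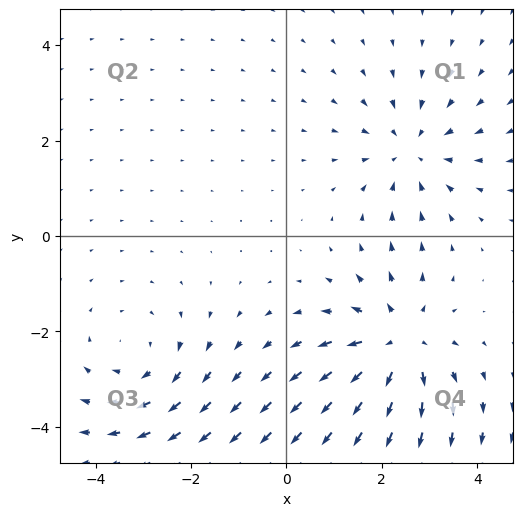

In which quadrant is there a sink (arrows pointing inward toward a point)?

The sink sits at approximately (2.6, 1.8), which lies in quadrant Q1. The divergence there is about -3, negative as expected for a sink.

Q1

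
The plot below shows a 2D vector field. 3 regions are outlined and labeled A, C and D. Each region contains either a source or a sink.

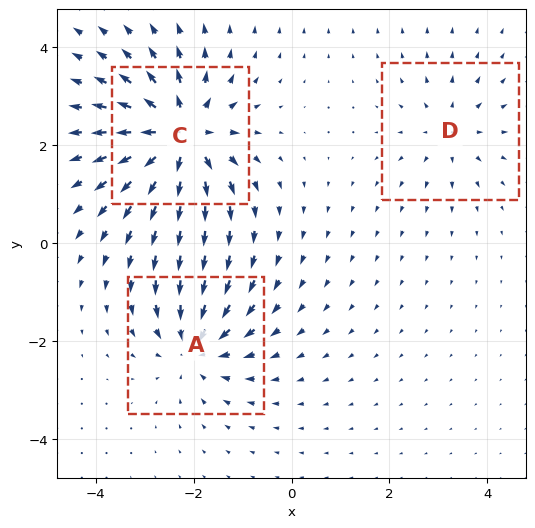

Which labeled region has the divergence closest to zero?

D

Divergence at each region's feature centre — A: about -4, C: about +6, D: about +3. Region D is closest to zero.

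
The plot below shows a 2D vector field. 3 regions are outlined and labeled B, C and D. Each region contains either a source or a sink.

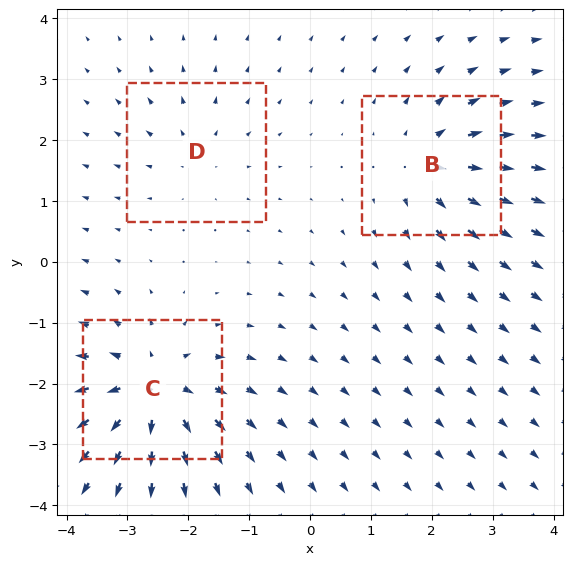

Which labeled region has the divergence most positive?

C

Divergence at each region's feature centre — B: about +4, C: about +6, D: about +2. Region C is most positive.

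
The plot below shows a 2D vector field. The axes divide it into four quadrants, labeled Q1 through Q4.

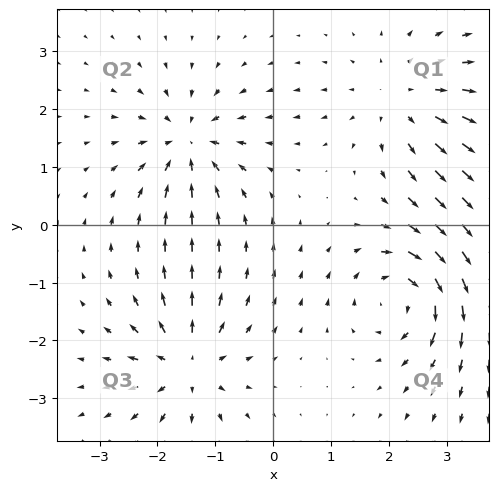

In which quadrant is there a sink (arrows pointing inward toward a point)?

Q2

The sink sits at approximately (-1.5, 1.4), which lies in quadrant Q2. The divergence there is about -5, negative as expected for a sink.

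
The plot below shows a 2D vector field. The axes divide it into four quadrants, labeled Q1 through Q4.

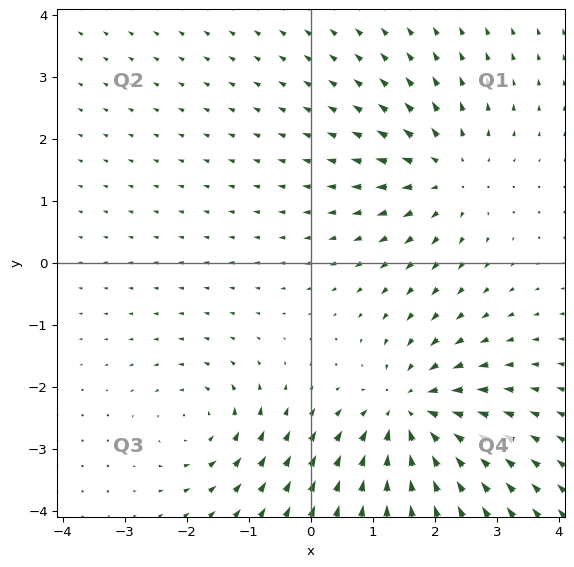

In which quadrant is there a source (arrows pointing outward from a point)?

The source sits at approximately (2.2, 1.4), which lies in quadrant Q1. The divergence there is about +4, positive as expected for a source.

Q1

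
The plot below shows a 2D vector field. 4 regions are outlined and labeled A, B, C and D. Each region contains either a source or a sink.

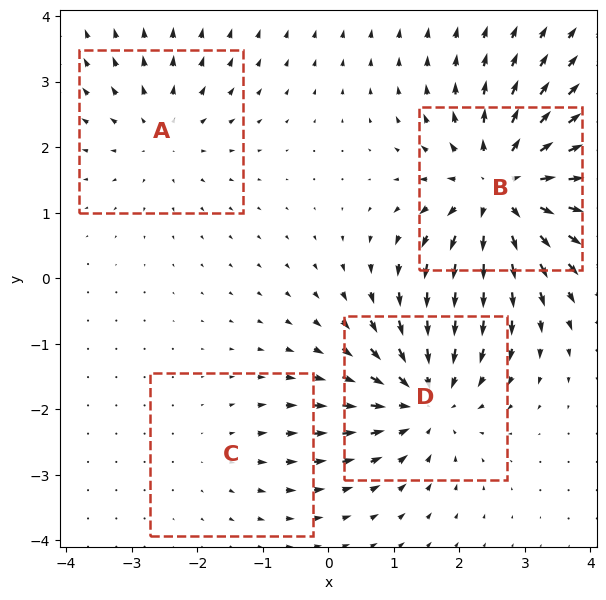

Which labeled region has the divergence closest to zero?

Divergence at each region's feature centre — A: about +3, B: about +7, C: about +2, D: about -5. Region C is closest to zero.

C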